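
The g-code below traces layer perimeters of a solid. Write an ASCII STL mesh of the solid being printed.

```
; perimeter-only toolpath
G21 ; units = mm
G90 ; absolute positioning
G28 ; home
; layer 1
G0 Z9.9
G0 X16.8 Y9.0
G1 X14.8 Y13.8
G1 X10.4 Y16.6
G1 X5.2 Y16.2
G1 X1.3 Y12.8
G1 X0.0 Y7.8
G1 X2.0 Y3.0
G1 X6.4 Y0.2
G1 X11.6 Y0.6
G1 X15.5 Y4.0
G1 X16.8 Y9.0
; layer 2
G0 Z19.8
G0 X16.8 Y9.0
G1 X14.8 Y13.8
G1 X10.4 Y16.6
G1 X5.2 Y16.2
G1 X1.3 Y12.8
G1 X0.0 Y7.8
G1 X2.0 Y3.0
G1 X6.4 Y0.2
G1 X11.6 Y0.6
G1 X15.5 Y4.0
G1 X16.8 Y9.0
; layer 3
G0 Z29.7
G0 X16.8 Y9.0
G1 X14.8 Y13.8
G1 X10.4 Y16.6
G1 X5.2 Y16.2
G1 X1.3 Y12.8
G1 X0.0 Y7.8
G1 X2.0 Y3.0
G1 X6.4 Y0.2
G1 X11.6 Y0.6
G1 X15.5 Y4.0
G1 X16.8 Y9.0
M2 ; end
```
solid part
  facet normal 0.0000 0.0000 -1.0000
    outer loop
      vertex 10.4 16.6 0.0
      vertex 14.8 13.8 0.0
      vertex 16.8 9.0 0.0
    endloop
  endfacet
  facet normal 0.0000 0.0000 -1.0000
    outer loop
      vertex 5.2 16.2 0.0
      vertex 10.4 16.6 0.0
      vertex 16.8 9.0 0.0
    endloop
  endfacet
  facet normal 0.0000 0.0000 -1.0000
    outer loop
      vertex 1.3 12.8 0.0
      vertex 5.2 16.2 0.0
      vertex 16.8 9.0 0.0
    endloop
  endfacet
  facet normal 0.0000 0.0000 -1.0000
    outer loop
      vertex 0.0 7.8 0.0
      vertex 1.3 12.8 0.0
      vertex 16.8 9.0 0.0
    endloop
  endfacet
  facet normal 0.0000 0.0000 -1.0000
    outer loop
      vertex 2.0 3.0 0.0
      vertex 0.0 7.8 0.0
      vertex 16.8 9.0 0.0
    endloop
  endfacet
  facet normal 0.0000 0.0000 -1.0000
    outer loop
      vertex 6.4 0.2 0.0
      vertex 2.0 3.0 0.0
      vertex 16.8 9.0 0.0
    endloop
  endfacet
  facet normal 0.0000 0.0000 -1.0000
    outer loop
      vertex 11.6 0.6 0.0
      vertex 6.4 0.2 0.0
      vertex 16.8 9.0 0.0
    endloop
  endfacet
  facet normal 0.0000 0.0000 -1.0000
    outer loop
      vertex 15.5 4.0 0.0
      vertex 11.6 0.6 0.0
      vertex 16.8 9.0 0.0
    endloop
  endfacet
  facet normal 0.0000 0.0000 1.0000
    outer loop
      vertex 16.8 9.0 29.7
      vertex 14.8 13.8 29.7
      vertex 10.4 16.6 29.7
    endloop
  endfacet
  facet normal 0.0000 0.0000 1.0000
    outer loop
      vertex 16.8 9.0 29.7
      vertex 10.4 16.6 29.7
      vertex 5.2 16.2 29.7
    endloop
  endfacet
  facet normal 0.0000 0.0000 1.0000
    outer loop
      vertex 16.8 9.0 29.7
      vertex 5.2 16.2 29.7
      vertex 1.3 12.8 29.7
    endloop
  endfacet
  facet normal 0.0000 0.0000 1.0000
    outer loop
      vertex 16.8 9.0 29.7
      vertex 1.3 12.8 29.7
      vertex 0.0 7.8 29.7
    endloop
  endfacet
  facet normal 0.0000 0.0000 1.0000
    outer loop
      vertex 16.8 9.0 29.7
      vertex 0.0 7.8 29.7
      vertex 2.0 3.0 29.7
    endloop
  endfacet
  facet normal 0.0000 0.0000 1.0000
    outer loop
      vertex 16.8 9.0 29.7
      vertex 2.0 3.0 29.7
      vertex 6.4 0.2 29.7
    endloop
  endfacet
  facet normal 0.0000 0.0000 1.0000
    outer loop
      vertex 16.8 9.0 29.7
      vertex 6.4 0.2 29.7
      vertex 11.6 0.6 29.7
    endloop
  endfacet
  facet normal 0.0000 0.0000 1.0000
    outer loop
      vertex 16.8 9.0 29.7
      vertex 11.6 0.6 29.7
      vertex 15.5 4.0 29.7
    endloop
  endfacet
  facet normal 0.9231 0.3846 0.0000
    outer loop
      vertex 16.8 9.0 0.0
      vertex 14.8 13.8 0.0
      vertex 14.8 13.8 29.7
    endloop
  endfacet
  facet normal 0.9231 0.3846 0.0000
    outer loop
      vertex 16.8 9.0 0.0
      vertex 14.8 13.8 29.7
      vertex 16.8 9.0 29.7
    endloop
  endfacet
  facet normal 0.5369 0.8437 0.0000
    outer loop
      vertex 14.8 13.8 0.0
      vertex 10.4 16.6 0.0
      vertex 10.4 16.6 29.7
    endloop
  endfacet
  facet normal 0.5369 0.8437 0.0000
    outer loop
      vertex 14.8 13.8 0.0
      vertex 10.4 16.6 29.7
      vertex 14.8 13.8 29.7
    endloop
  endfacet
  facet normal -0.0767 0.9971 0.0000
    outer loop
      vertex 10.4 16.6 0.0
      vertex 5.2 16.2 0.0
      vertex 5.2 16.2 29.7
    endloop
  endfacet
  facet normal -0.0767 0.9971 0.0000
    outer loop
      vertex 10.4 16.6 0.0
      vertex 5.2 16.2 29.7
      vertex 10.4 16.6 29.7
    endloop
  endfacet
  facet normal -0.6571 0.7538 0.0000
    outer loop
      vertex 5.2 16.2 0.0
      vertex 1.3 12.8 0.0
      vertex 1.3 12.8 29.7
    endloop
  endfacet
  facet normal -0.6571 0.7538 0.0000
    outer loop
      vertex 5.2 16.2 0.0
      vertex 1.3 12.8 29.7
      vertex 5.2 16.2 29.7
    endloop
  endfacet
  facet normal -0.9678 0.2516 0.0000
    outer loop
      vertex 1.3 12.8 0.0
      vertex 0.0 7.8 0.0
      vertex 0.0 7.8 29.7
    endloop
  endfacet
  facet normal -0.9678 0.2516 0.0000
    outer loop
      vertex 1.3 12.8 0.0
      vertex 0.0 7.8 29.7
      vertex 1.3 12.8 29.7
    endloop
  endfacet
  facet normal -0.9231 -0.3846 0.0000
    outer loop
      vertex 0.0 7.8 0.0
      vertex 2.0 3.0 0.0
      vertex 2.0 3.0 29.7
    endloop
  endfacet
  facet normal -0.9231 -0.3846 0.0000
    outer loop
      vertex 0.0 7.8 0.0
      vertex 2.0 3.0 29.7
      vertex 0.0 7.8 29.7
    endloop
  endfacet
  facet normal -0.5369 -0.8437 0.0000
    outer loop
      vertex 2.0 3.0 0.0
      vertex 6.4 0.2 0.0
      vertex 6.4 0.2 29.7
    endloop
  endfacet
  facet normal -0.5369 -0.8437 0.0000
    outer loop
      vertex 2.0 3.0 0.0
      vertex 6.4 0.2 29.7
      vertex 2.0 3.0 29.7
    endloop
  endfacet
  facet normal 0.0767 -0.9971 0.0000
    outer loop
      vertex 6.4 0.2 0.0
      vertex 11.6 0.6 0.0
      vertex 11.6 0.6 29.7
    endloop
  endfacet
  facet normal 0.0767 -0.9971 0.0000
    outer loop
      vertex 6.4 0.2 0.0
      vertex 11.6 0.6 29.7
      vertex 6.4 0.2 29.7
    endloop
  endfacet
  facet normal 0.6571 -0.7538 0.0000
    outer loop
      vertex 11.6 0.6 0.0
      vertex 15.5 4.0 0.0
      vertex 15.5 4.0 29.7
    endloop
  endfacet
  facet normal 0.6571 -0.7538 0.0000
    outer loop
      vertex 11.6 0.6 0.0
      vertex 15.5 4.0 29.7
      vertex 11.6 0.6 29.7
    endloop
  endfacet
  facet normal 0.9678 -0.2516 0.0000
    outer loop
      vertex 15.5 4.0 0.0
      vertex 16.8 9.0 0.0
      vertex 16.8 9.0 29.7
    endloop
  endfacet
  facet normal 0.9678 -0.2516 0.0000
    outer loop
      vertex 15.5 4.0 0.0
      vertex 16.8 9.0 29.7
      vertex 15.5 4.0 29.7
    endloop
  endfacet
endsolid part

The G0 Z moves step by Δz≈9.9 mm. Every layer's G1 loop is the same polygon, so the solid is a straight extrusion of it from z=0 to z≈29.7. Closing with flat bottom and top caps and triangulating gives 36 facets — a regular 10-sided prism (a cylinder approximated with 10 flat sides), circumscribed radius ≈ 8.4 mm, height ≈ 29.7 mm.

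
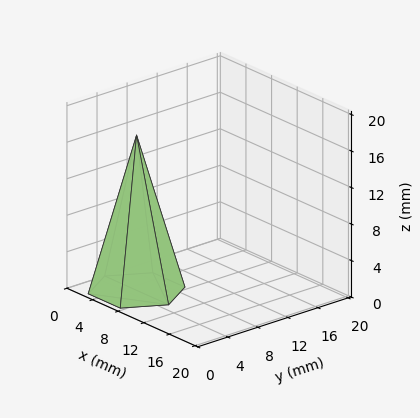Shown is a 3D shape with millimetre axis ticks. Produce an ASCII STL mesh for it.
Reading the render: the shape is a regular 6-sided pyramid, base circumscribed radius ≈ 5 mm, apex at z ≈ 17 mm (dimensions read to the nearest mm from the axis ticks). For the STL, each face is triangulated and given an outward normal.

solid part
  facet normal 0.0000 0.0000 -1.0000
    outer loop
      vertex 2.5 9.3 0.0
      vertex 7.5 9.3 0.0
      vertex 10.0 5.0 0.0
    endloop
  endfacet
  facet normal 0.0000 0.0000 -1.0000
    outer loop
      vertex 0.0 5.0 0.0
      vertex 2.5 9.3 0.0
      vertex 10.0 5.0 0.0
    endloop
  endfacet
  facet normal 0.0000 0.0000 -1.0000
    outer loop
      vertex 2.5 0.7 0.0
      vertex 0.0 5.0 0.0
      vertex 10.0 5.0 0.0
    endloop
  endfacet
  facet normal 0.0000 0.0000 -1.0000
    outer loop
      vertex 7.5 0.7 0.0
      vertex 2.5 0.7 0.0
      vertex 10.0 5.0 0.0
    endloop
  endfacet
  facet normal 0.8378 0.4871 0.2464
    outer loop
      vertex 10.0 5.0 0.0
      vertex 7.5 9.3 0.0
      vertex 5.0 5.0 17.0
    endloop
  endfacet
  facet normal 0.0000 0.9695 0.2452
    outer loop
      vertex 7.5 9.3 0.0
      vertex 2.5 9.3 0.0
      vertex 5.0 5.0 17.0
    endloop
  endfacet
  facet normal -0.8378 0.4871 0.2464
    outer loop
      vertex 2.5 9.3 0.0
      vertex 0.0 5.0 0.0
      vertex 5.0 5.0 17.0
    endloop
  endfacet
  facet normal -0.8378 -0.4871 0.2464
    outer loop
      vertex 0.0 5.0 0.0
      vertex 2.5 0.7 0.0
      vertex 5.0 5.0 17.0
    endloop
  endfacet
  facet normal 0.0000 -0.9695 0.2452
    outer loop
      vertex 2.5 0.7 0.0
      vertex 7.5 0.7 0.0
      vertex 5.0 5.0 17.0
    endloop
  endfacet
  facet normal 0.8378 -0.4871 0.2464
    outer loop
      vertex 7.5 0.7 0.0
      vertex 10.0 5.0 0.0
      vertex 5.0 5.0 17.0
    endloop
  endfacet
endsolid part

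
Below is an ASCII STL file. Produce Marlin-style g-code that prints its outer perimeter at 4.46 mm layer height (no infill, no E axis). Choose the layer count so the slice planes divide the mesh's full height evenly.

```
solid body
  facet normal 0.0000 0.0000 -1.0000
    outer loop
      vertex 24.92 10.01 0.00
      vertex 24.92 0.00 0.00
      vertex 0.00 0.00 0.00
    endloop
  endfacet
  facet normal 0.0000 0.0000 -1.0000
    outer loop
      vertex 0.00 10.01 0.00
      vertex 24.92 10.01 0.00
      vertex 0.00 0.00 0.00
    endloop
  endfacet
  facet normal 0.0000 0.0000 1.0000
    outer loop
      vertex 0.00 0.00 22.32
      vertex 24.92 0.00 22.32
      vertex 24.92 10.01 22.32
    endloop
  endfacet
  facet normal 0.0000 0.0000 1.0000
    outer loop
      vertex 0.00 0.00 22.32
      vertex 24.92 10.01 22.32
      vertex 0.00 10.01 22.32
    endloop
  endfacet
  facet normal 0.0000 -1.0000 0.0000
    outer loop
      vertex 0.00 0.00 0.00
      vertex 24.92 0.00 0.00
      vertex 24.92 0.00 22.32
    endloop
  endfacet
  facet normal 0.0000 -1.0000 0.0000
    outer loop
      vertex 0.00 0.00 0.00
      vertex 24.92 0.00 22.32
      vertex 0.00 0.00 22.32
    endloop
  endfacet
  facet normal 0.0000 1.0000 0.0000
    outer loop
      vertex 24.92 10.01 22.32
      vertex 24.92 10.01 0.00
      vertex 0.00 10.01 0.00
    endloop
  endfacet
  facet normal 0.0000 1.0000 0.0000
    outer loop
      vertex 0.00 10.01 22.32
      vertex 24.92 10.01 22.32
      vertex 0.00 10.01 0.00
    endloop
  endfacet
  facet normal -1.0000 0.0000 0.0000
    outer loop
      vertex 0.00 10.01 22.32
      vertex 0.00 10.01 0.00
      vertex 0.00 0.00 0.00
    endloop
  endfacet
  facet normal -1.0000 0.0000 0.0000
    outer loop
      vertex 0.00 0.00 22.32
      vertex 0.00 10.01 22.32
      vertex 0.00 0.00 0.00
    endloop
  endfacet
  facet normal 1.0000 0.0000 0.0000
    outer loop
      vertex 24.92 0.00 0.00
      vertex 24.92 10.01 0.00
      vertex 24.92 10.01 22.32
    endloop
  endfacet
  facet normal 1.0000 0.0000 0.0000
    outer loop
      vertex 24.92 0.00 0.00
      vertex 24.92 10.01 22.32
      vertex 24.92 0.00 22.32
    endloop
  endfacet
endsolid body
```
; perimeter-only toolpath
G21 ; units = mm
G90 ; absolute positioning
G28 ; home
; layer 1
G0 Z4.46
G0 X0.00 Y0.00
G1 X24.92 Y0.00
G1 X24.92 Y10.01
G1 X0.00 Y10.01
G1 X0.00 Y0.00
; layer 2
G0 Z8.93
G0 X0.00 Y0.00
G1 X24.92 Y0.00
G1 X24.92 Y10.01
G1 X0.00 Y10.01
G1 X0.00 Y0.00
; layer 3
G0 Z13.39
G0 X0.00 Y0.00
G1 X24.92 Y0.00
G1 X24.92 Y10.01
G1 X0.00 Y10.01
G1 X0.00 Y0.00
; layer 4
G0 Z17.86
G0 X0.00 Y0.00
G1 X24.92 Y0.00
G1 X24.92 Y10.01
G1 X0.00 Y10.01
G1 X0.00 Y0.00
; layer 5
G0 Z22.32
G0 X0.00 Y0.00
G1 X24.92 Y0.00
G1 X24.92 Y10.01
G1 X0.00 Y10.01
G1 X0.00 Y0.00
M2 ; end

The solid is a rectangular box, roughly 24.9 × 10 mm footprint and 22.3 mm tall. Slicing at Δz = 4.46 mm — 5 equal slices spanning the solid's height, so layer i sits at z = i·h/5 — gives 5 non-empty perimeters. Each is a 4-segment closed polygon; G0 lifts to the layer z and rapids to the start vertex, then G1 traces the edges.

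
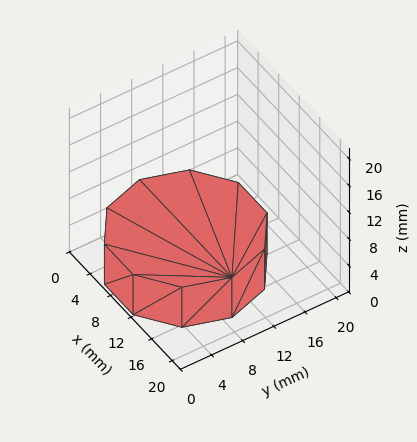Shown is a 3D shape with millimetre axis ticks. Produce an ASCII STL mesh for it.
Reading the render: the shape is a regular 10-sided prism (a cylinder approximated with 10 flat sides), circumscribed radius ≈ 9 mm, height ≈ 6 mm (dimensions read to the nearest mm from the axis ticks). For the STL, each face is triangulated and given an outward normal.

solid part
  facet normal 0.0000 0.0000 -1.0000
    outer loop
      vertex 11.8 17.6 0.0
      vertex 16.3 14.3 0.0
      vertex 18.0 9.0 0.0
    endloop
  endfacet
  facet normal 0.0000 0.0000 -1.0000
    outer loop
      vertex 6.2 17.6 0.0
      vertex 11.8 17.6 0.0
      vertex 18.0 9.0 0.0
    endloop
  endfacet
  facet normal 0.0000 0.0000 -1.0000
    outer loop
      vertex 1.7 14.3 0.0
      vertex 6.2 17.6 0.0
      vertex 18.0 9.0 0.0
    endloop
  endfacet
  facet normal 0.0000 0.0000 -1.0000
    outer loop
      vertex 0.0 9.0 0.0
      vertex 1.7 14.3 0.0
      vertex 18.0 9.0 0.0
    endloop
  endfacet
  facet normal 0.0000 0.0000 -1.0000
    outer loop
      vertex 1.7 3.7 0.0
      vertex 0.0 9.0 0.0
      vertex 18.0 9.0 0.0
    endloop
  endfacet
  facet normal 0.0000 0.0000 -1.0000
    outer loop
      vertex 6.2 0.4 0.0
      vertex 1.7 3.7 0.0
      vertex 18.0 9.0 0.0
    endloop
  endfacet
  facet normal 0.0000 0.0000 -1.0000
    outer loop
      vertex 11.8 0.4 0.0
      vertex 6.2 0.4 0.0
      vertex 18.0 9.0 0.0
    endloop
  endfacet
  facet normal 0.0000 0.0000 -1.0000
    outer loop
      vertex 16.3 3.7 0.0
      vertex 11.8 0.4 0.0
      vertex 18.0 9.0 0.0
    endloop
  endfacet
  facet normal 0.0000 0.0000 1.0000
    outer loop
      vertex 18.0 9.0 6.0
      vertex 16.3 14.3 6.0
      vertex 11.8 17.6 6.0
    endloop
  endfacet
  facet normal 0.0000 0.0000 1.0000
    outer loop
      vertex 18.0 9.0 6.0
      vertex 11.8 17.6 6.0
      vertex 6.2 17.6 6.0
    endloop
  endfacet
  facet normal 0.0000 0.0000 1.0000
    outer loop
      vertex 18.0 9.0 6.0
      vertex 6.2 17.6 6.0
      vertex 1.7 14.3 6.0
    endloop
  endfacet
  facet normal 0.0000 0.0000 1.0000
    outer loop
      vertex 18.0 9.0 6.0
      vertex 1.7 14.3 6.0
      vertex 0.0 9.0 6.0
    endloop
  endfacet
  facet normal 0.0000 0.0000 1.0000
    outer loop
      vertex 18.0 9.0 6.0
      vertex 0.0 9.0 6.0
      vertex 1.7 3.7 6.0
    endloop
  endfacet
  facet normal 0.0000 0.0000 1.0000
    outer loop
      vertex 18.0 9.0 6.0
      vertex 1.7 3.7 6.0
      vertex 6.2 0.4 6.0
    endloop
  endfacet
  facet normal 0.0000 0.0000 1.0000
    outer loop
      vertex 18.0 9.0 6.0
      vertex 6.2 0.4 6.0
      vertex 11.8 0.4 6.0
    endloop
  endfacet
  facet normal 0.0000 0.0000 1.0000
    outer loop
      vertex 18.0 9.0 6.0
      vertex 11.8 0.4 6.0
      vertex 16.3 3.7 6.0
    endloop
  endfacet
  facet normal 0.9522 0.3054 0.0000
    outer loop
      vertex 18.0 9.0 0.0
      vertex 16.3 14.3 0.0
      vertex 16.3 14.3 6.0
    endloop
  endfacet
  facet normal 0.9522 0.3054 0.0000
    outer loop
      vertex 18.0 9.0 0.0
      vertex 16.3 14.3 6.0
      vertex 18.0 9.0 6.0
    endloop
  endfacet
  facet normal 0.5914 0.8064 0.0000
    outer loop
      vertex 16.3 14.3 0.0
      vertex 11.8 17.6 0.0
      vertex 11.8 17.6 6.0
    endloop
  endfacet
  facet normal 0.5914 0.8064 0.0000
    outer loop
      vertex 16.3 14.3 0.0
      vertex 11.8 17.6 6.0
      vertex 16.3 14.3 6.0
    endloop
  endfacet
  facet normal 0.0000 1.0000 0.0000
    outer loop
      vertex 11.8 17.6 0.0
      vertex 6.2 17.6 0.0
      vertex 6.2 17.6 6.0
    endloop
  endfacet
  facet normal 0.0000 1.0000 0.0000
    outer loop
      vertex 11.8 17.6 0.0
      vertex 6.2 17.6 6.0
      vertex 11.8 17.6 6.0
    endloop
  endfacet
  facet normal -0.5914 0.8064 0.0000
    outer loop
      vertex 6.2 17.6 0.0
      vertex 1.7 14.3 0.0
      vertex 1.7 14.3 6.0
    endloop
  endfacet
  facet normal -0.5914 0.8064 0.0000
    outer loop
      vertex 6.2 17.6 0.0
      vertex 1.7 14.3 6.0
      vertex 6.2 17.6 6.0
    endloop
  endfacet
  facet normal -0.9522 0.3054 0.0000
    outer loop
      vertex 1.7 14.3 0.0
      vertex 0.0 9.0 0.0
      vertex 0.0 9.0 6.0
    endloop
  endfacet
  facet normal -0.9522 0.3054 0.0000
    outer loop
      vertex 1.7 14.3 0.0
      vertex 0.0 9.0 6.0
      vertex 1.7 14.3 6.0
    endloop
  endfacet
  facet normal -0.9522 -0.3054 0.0000
    outer loop
      vertex 0.0 9.0 0.0
      vertex 1.7 3.7 0.0
      vertex 1.7 3.7 6.0
    endloop
  endfacet
  facet normal -0.9522 -0.3054 0.0000
    outer loop
      vertex 0.0 9.0 0.0
      vertex 1.7 3.7 6.0
      vertex 0.0 9.0 6.0
    endloop
  endfacet
  facet normal -0.5914 -0.8064 0.0000
    outer loop
      vertex 1.7 3.7 0.0
      vertex 6.2 0.4 0.0
      vertex 6.2 0.4 6.0
    endloop
  endfacet
  facet normal -0.5914 -0.8064 0.0000
    outer loop
      vertex 1.7 3.7 0.0
      vertex 6.2 0.4 6.0
      vertex 1.7 3.7 6.0
    endloop
  endfacet
  facet normal 0.0000 -1.0000 0.0000
    outer loop
      vertex 6.2 0.4 0.0
      vertex 11.8 0.4 0.0
      vertex 11.8 0.4 6.0
    endloop
  endfacet
  facet normal 0.0000 -1.0000 0.0000
    outer loop
      vertex 6.2 0.4 0.0
      vertex 11.8 0.4 6.0
      vertex 6.2 0.4 6.0
    endloop
  endfacet
  facet normal 0.5914 -0.8064 0.0000
    outer loop
      vertex 11.8 0.4 0.0
      vertex 16.3 3.7 0.0
      vertex 16.3 3.7 6.0
    endloop
  endfacet
  facet normal 0.5914 -0.8064 0.0000
    outer loop
      vertex 11.8 0.4 0.0
      vertex 16.3 3.7 6.0
      vertex 11.8 0.4 6.0
    endloop
  endfacet
  facet normal 0.9522 -0.3054 0.0000
    outer loop
      vertex 16.3 3.7 0.0
      vertex 18.0 9.0 0.0
      vertex 18.0 9.0 6.0
    endloop
  endfacet
  facet normal 0.9522 -0.3054 0.0000
    outer loop
      vertex 16.3 3.7 0.0
      vertex 18.0 9.0 6.0
      vertex 16.3 3.7 6.0
    endloop
  endfacet
endsolid part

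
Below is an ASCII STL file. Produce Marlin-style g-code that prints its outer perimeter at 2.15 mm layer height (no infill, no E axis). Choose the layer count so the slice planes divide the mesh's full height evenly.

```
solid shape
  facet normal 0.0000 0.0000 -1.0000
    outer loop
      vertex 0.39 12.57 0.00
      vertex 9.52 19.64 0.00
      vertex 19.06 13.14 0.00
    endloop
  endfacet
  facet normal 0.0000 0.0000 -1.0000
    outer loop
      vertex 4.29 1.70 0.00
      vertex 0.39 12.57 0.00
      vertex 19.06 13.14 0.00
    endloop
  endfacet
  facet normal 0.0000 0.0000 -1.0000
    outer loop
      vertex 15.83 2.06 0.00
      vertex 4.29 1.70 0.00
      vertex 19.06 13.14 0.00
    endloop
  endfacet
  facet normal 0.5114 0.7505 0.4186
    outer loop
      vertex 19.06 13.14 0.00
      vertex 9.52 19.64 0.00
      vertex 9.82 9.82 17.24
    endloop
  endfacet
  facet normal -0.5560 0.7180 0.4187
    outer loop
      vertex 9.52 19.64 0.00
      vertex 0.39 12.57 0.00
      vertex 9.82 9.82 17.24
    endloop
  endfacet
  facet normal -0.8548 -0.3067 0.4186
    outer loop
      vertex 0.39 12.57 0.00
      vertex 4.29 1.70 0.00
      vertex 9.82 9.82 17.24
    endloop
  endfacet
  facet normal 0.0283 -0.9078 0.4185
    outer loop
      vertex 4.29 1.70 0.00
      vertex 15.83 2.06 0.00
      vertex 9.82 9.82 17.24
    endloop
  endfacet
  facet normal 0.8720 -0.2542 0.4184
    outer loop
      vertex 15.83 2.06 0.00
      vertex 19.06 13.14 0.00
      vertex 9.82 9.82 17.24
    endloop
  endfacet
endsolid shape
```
; perimeter-only toolpath
G21 ; units = mm
G90 ; absolute positioning
G28 ; home
; layer 1
G0 Z2.15
G0 X17.90 Y12.73
G1 X9.56 Y18.41
G1 X1.57 Y12.23
G1 X4.98 Y2.71
G1 X15.08 Y3.03
G1 X17.90 Y12.73
; layer 2
G0 Z4.31
G0 X16.75 Y12.31
G1 X9.59 Y17.19
G1 X2.75 Y11.88
G1 X5.67 Y3.73
G1 X14.33 Y4.00
G1 X16.75 Y12.31
; layer 3
G0 Z6.46
G0 X15.59 Y11.89
G1 X9.63 Y15.96
G1 X3.93 Y11.54
G1 X6.36 Y4.75
G1 X13.58 Y4.97
G1 X15.59 Y11.89
; layer 4
G0 Z8.62
G0 X14.44 Y11.48
G1 X9.67 Y14.73
G1 X5.11 Y11.20
G1 X7.05 Y5.76
G1 X12.82 Y5.94
G1 X14.44 Y11.48
; layer 5
G0 Z10.77
G0 X13.29 Y11.07
G1 X9.71 Y13.50
G1 X6.28 Y10.85
G1 X7.75 Y6.78
G1 X12.07 Y6.91
G1 X13.29 Y11.07
; layer 6
G0 Z12.93
G0 X12.13 Y10.65
G1 X9.75 Y12.28
G1 X7.46 Y10.51
G1 X8.44 Y7.79
G1 X11.32 Y7.88
G1 X12.13 Y10.65
; layer 7
G0 Z15.08
G0 X10.98 Y10.24
G1 X9.78 Y11.05
G1 X8.64 Y10.16
G1 X9.13 Y8.81
G1 X10.57 Y8.85
G1 X10.98 Y10.24
M2 ; end

The solid is a regular 5-sided pyramid, base circumscribed radius ≈ 9.82 mm, apex at z ≈ 17.2 mm. Slicing at Δz = 2.15 mm — 8 equal slices spanning the solid's height, so layer i sits at z = i·h/8 — gives 7 non-empty perimeters. Each is a 5-segment closed polygon; G0 lifts to the layer z and rapids to the start vertex, then G1 traces the edges. The cross-section shrinks linearly with z (the slice at the apex is degenerate and omitted).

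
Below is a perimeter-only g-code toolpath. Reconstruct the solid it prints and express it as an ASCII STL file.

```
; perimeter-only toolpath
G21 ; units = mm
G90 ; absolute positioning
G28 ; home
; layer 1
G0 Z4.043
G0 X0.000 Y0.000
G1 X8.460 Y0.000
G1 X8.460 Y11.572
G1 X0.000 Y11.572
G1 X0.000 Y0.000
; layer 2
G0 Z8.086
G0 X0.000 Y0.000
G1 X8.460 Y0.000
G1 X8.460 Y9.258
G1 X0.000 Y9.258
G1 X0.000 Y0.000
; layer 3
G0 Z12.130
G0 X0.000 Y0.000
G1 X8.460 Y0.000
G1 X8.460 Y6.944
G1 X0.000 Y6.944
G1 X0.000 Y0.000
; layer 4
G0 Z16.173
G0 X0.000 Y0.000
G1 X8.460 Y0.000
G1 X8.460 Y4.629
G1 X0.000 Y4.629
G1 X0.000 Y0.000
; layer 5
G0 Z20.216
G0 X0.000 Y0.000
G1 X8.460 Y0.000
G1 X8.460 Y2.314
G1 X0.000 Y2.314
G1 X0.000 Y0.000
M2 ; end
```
solid part
  facet normal 0.0000 0.0000 -1.0000
    outer loop
      vertex 8.460 13.887 0.000
      vertex 8.460 0.000 0.000
      vertex 0.000 0.000 0.000
    endloop
  endfacet
  facet normal 0.0000 0.0000 -1.0000
    outer loop
      vertex 0.000 13.887 0.000
      vertex 8.460 13.887 0.000
      vertex 0.000 0.000 0.000
    endloop
  endfacet
  facet normal 0.0000 -1.0000 0.0000
    outer loop
      vertex 0.000 0.000 0.000
      vertex 8.460 0.000 0.000
      vertex 8.460 0.000 24.259
    endloop
  endfacet
  facet normal 0.0000 -1.0000 0.0000
    outer loop
      vertex 0.000 0.000 0.000
      vertex 8.460 0.000 24.259
      vertex 0.000 0.000 24.259
    endloop
  endfacet
  facet normal 0.0000 0.8679 0.4968
    outer loop
      vertex 0.000 0.000 24.259
      vertex 8.460 0.000 24.259
      vertex 8.460 13.887 0.000
    endloop
  endfacet
  facet normal 0.0000 0.8679 0.4968
    outer loop
      vertex 0.000 0.000 24.259
      vertex 8.460 13.887 0.000
      vertex 0.000 13.887 0.000
    endloop
  endfacet
  facet normal -1.0000 0.0000 0.0000
    outer loop
      vertex 0.000 0.000 24.259
      vertex 0.000 13.887 0.000
      vertex 0.000 0.000 0.000
    endloop
  endfacet
  facet normal 1.0000 0.0000 0.0000
    outer loop
      vertex 8.460 0.000 0.000
      vertex 8.460 13.887 0.000
      vertex 8.460 0.000 24.259
    endloop
  endfacet
endsolid part

The G0 Z moves step by Δz≈4.043 mm. The G1 loops shrink linearly with z, so the solid tapers from its base footprint up to z≈24.3. Closing with a flat bottom cap and the tapered top and triangulating gives 8 facets — a wedge (ramp): 8.46 × 13.9 mm base, rising to 24.3 mm along the y=0 edge and sloping linearly to z=0 at y=13.9.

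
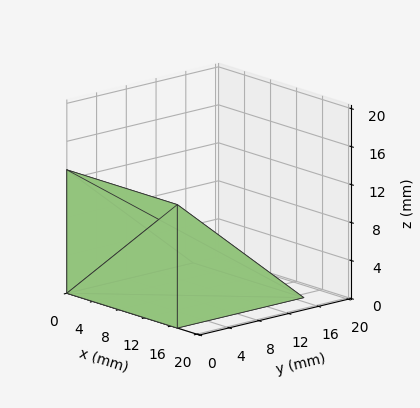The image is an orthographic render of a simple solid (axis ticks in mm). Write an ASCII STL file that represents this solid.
Reading the render: the shape is a wedge (ramp): 17 × 17 mm base, rising to 13 mm along the y=0 edge and sloping linearly to z=0 at y=17 (dimensions read to the nearest mm from the axis ticks). For the STL, each face is triangulated and given an outward normal.

solid part
  facet normal 0.0000 0.0000 -1.0000
    outer loop
      vertex 17.000 17.000 0.000
      vertex 17.000 0.000 0.000
      vertex 0.000 0.000 0.000
    endloop
  endfacet
  facet normal 0.0000 0.0000 -1.0000
    outer loop
      vertex 0.000 17.000 0.000
      vertex 17.000 17.000 0.000
      vertex 0.000 0.000 0.000
    endloop
  endfacet
  facet normal 0.0000 -1.0000 0.0000
    outer loop
      vertex 0.000 0.000 0.000
      vertex 17.000 0.000 0.000
      vertex 17.000 0.000 13.000
    endloop
  endfacet
  facet normal 0.0000 -1.0000 0.0000
    outer loop
      vertex 0.000 0.000 0.000
      vertex 17.000 0.000 13.000
      vertex 0.000 0.000 13.000
    endloop
  endfacet
  facet normal 0.0000 0.6075 0.7944
    outer loop
      vertex 0.000 0.000 13.000
      vertex 17.000 0.000 13.000
      vertex 17.000 17.000 0.000
    endloop
  endfacet
  facet normal 0.0000 0.6075 0.7944
    outer loop
      vertex 0.000 0.000 13.000
      vertex 17.000 17.000 0.000
      vertex 0.000 17.000 0.000
    endloop
  endfacet
  facet normal -1.0000 0.0000 0.0000
    outer loop
      vertex 0.000 0.000 13.000
      vertex 0.000 17.000 0.000
      vertex 0.000 0.000 0.000
    endloop
  endfacet
  facet normal 1.0000 0.0000 0.0000
    outer loop
      vertex 17.000 0.000 0.000
      vertex 17.000 17.000 0.000
      vertex 17.000 0.000 13.000
    endloop
  endfacet
endsolid part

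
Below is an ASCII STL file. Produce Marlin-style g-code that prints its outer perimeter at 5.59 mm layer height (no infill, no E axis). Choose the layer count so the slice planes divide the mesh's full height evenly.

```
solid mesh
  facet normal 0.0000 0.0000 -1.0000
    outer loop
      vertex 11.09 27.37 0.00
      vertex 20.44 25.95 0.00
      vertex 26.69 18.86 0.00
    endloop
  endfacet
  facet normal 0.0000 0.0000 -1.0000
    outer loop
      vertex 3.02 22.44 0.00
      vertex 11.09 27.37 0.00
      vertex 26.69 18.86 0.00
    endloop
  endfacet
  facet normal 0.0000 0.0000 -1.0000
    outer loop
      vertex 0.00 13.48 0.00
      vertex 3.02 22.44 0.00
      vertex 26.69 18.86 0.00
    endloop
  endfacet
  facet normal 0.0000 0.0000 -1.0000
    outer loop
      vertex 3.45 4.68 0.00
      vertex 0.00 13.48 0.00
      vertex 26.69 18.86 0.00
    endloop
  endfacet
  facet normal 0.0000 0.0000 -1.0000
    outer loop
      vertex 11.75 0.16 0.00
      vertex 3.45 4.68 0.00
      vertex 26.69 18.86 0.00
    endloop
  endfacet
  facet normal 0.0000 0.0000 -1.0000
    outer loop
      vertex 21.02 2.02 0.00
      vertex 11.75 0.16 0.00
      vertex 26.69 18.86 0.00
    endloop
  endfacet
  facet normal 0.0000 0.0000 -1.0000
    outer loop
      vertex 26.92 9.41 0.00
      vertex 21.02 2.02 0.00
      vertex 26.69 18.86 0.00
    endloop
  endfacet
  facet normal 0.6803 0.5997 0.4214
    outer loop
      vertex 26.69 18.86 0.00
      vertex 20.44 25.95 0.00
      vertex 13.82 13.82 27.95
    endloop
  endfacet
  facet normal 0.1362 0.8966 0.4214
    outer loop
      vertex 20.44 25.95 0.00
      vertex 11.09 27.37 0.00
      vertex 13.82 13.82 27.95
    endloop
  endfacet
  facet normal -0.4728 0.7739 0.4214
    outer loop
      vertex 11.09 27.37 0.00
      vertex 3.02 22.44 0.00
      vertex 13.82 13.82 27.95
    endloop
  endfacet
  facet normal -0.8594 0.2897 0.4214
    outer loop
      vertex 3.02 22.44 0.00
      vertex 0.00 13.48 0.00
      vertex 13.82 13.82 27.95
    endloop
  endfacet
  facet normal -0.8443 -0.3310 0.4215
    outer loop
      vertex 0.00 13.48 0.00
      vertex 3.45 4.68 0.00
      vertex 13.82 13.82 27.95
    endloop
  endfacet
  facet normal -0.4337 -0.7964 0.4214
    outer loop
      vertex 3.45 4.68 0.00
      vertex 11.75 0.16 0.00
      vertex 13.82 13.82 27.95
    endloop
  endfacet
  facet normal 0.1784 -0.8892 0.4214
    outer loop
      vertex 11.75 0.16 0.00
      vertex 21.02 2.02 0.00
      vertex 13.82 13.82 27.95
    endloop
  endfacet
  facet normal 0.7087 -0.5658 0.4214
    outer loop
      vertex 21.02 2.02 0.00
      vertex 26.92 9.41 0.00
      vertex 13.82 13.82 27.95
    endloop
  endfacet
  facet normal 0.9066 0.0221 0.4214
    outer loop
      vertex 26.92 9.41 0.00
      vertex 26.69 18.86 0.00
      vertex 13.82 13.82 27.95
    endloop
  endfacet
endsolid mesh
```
; perimeter-only toolpath
G21 ; units = mm
G90 ; absolute positioning
G28 ; home
; layer 1
G0 Z5.59
G0 X24.12 Y17.85
G1 X19.12 Y23.52
G1 X11.64 Y24.66
G1 X5.18 Y20.72
G1 X2.76 Y13.55
G1 X5.52 Y6.51
G1 X12.16 Y2.89
G1 X19.58 Y4.38
G1 X24.30 Y10.29
G1 X24.12 Y17.85
; layer 2
G0 Z11.18
G0 X21.54 Y16.84
G1 X17.79 Y21.10
G1 X12.18 Y21.95
G1 X7.34 Y18.99
G1 X5.53 Y13.62
G1 X7.60 Y8.34
G1 X12.58 Y5.62
G1 X18.14 Y6.74
G1 X21.68 Y11.17
G1 X21.54 Y16.84
; layer 3
G0 Z16.77
G0 X18.97 Y15.84
G1 X16.47 Y18.67
G1 X12.73 Y19.24
G1 X9.50 Y17.27
G1 X8.29 Y13.68
G1 X9.67 Y10.16
G1 X12.99 Y8.36
G1 X16.70 Y9.10
G1 X19.06 Y12.06
G1 X18.97 Y15.84
; layer 4
G0 Z22.36
G0 X16.39 Y14.83
G1 X15.14 Y16.25
G1 X13.27 Y16.53
G1 X11.66 Y15.54
G1 X11.06 Y13.75
G1 X11.75 Y11.99
G1 X13.41 Y11.09
G1 X15.26 Y11.46
G1 X16.44 Y12.94
G1 X16.39 Y14.83
M2 ; end

The solid is a regular 9-sided pyramid, base circumscribed radius ≈ 13.8 mm, apex at z ≈ 27.9 mm. Slicing at Δz = 5.59 mm — 5 equal slices spanning the solid's height, so layer i sits at z = i·h/5 — gives 4 non-empty perimeters. Each is a 9-segment closed polygon; G0 lifts to the layer z and rapids to the start vertex, then G1 traces the edges. The cross-section shrinks linearly with z (the slice at the apex is degenerate and omitted).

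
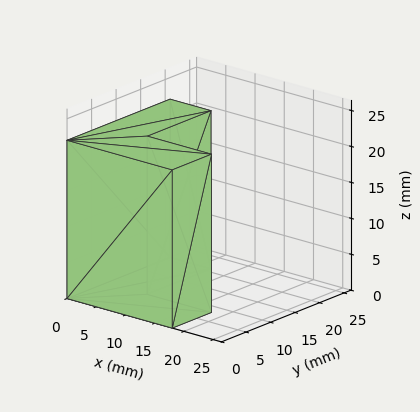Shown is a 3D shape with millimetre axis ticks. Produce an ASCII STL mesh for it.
Reading the render: the shape is an L-shaped prism: outer 18 × 21 mm, arm thicknesses ≈ 8 mm (horizontal) and 7 mm (vertical), extruded 22 mm in z (dimensions read to the nearest mm from the axis ticks). For the STL, each face is triangulated and given an outward normal.

solid part
  facet normal 0.0000 0.0000 -1.0000
    outer loop
      vertex 18.000 8.000 0.000
      vertex 18.000 0.000 0.000
      vertex 0.000 0.000 0.000
    endloop
  endfacet
  facet normal 0.0000 0.0000 -1.0000
    outer loop
      vertex 7.000 8.000 0.000
      vertex 18.000 8.000 0.000
      vertex 0.000 0.000 0.000
    endloop
  endfacet
  facet normal 0.0000 0.0000 -1.0000
    outer loop
      vertex 7.000 21.000 0.000
      vertex 7.000 8.000 0.000
      vertex 0.000 0.000 0.000
    endloop
  endfacet
  facet normal 0.0000 0.0000 -1.0000
    outer loop
      vertex 0.000 21.000 0.000
      vertex 7.000 21.000 0.000
      vertex 0.000 0.000 0.000
    endloop
  endfacet
  facet normal 0.0000 0.0000 1.0000
    outer loop
      vertex 0.000 0.000 22.000
      vertex 18.000 0.000 22.000
      vertex 18.000 8.000 22.000
    endloop
  endfacet
  facet normal 0.0000 0.0000 1.0000
    outer loop
      vertex 0.000 0.000 22.000
      vertex 18.000 8.000 22.000
      vertex 7.000 8.000 22.000
    endloop
  endfacet
  facet normal 0.0000 0.0000 1.0000
    outer loop
      vertex 0.000 0.000 22.000
      vertex 7.000 8.000 22.000
      vertex 7.000 21.000 22.000
    endloop
  endfacet
  facet normal 0.0000 0.0000 1.0000
    outer loop
      vertex 0.000 0.000 22.000
      vertex 7.000 21.000 22.000
      vertex 0.000 21.000 22.000
    endloop
  endfacet
  facet normal 0.0000 -1.0000 0.0000
    outer loop
      vertex 0.000 0.000 0.000
      vertex 18.000 0.000 0.000
      vertex 18.000 0.000 22.000
    endloop
  endfacet
  facet normal 0.0000 -1.0000 0.0000
    outer loop
      vertex 0.000 0.000 0.000
      vertex 18.000 0.000 22.000
      vertex 0.000 0.000 22.000
    endloop
  endfacet
  facet normal 1.0000 0.0000 0.0000
    outer loop
      vertex 18.000 0.000 0.000
      vertex 18.000 8.000 0.000
      vertex 18.000 8.000 22.000
    endloop
  endfacet
  facet normal 1.0000 0.0000 0.0000
    outer loop
      vertex 18.000 0.000 0.000
      vertex 18.000 8.000 22.000
      vertex 18.000 0.000 22.000
    endloop
  endfacet
  facet normal 0.0000 1.0000 0.0000
    outer loop
      vertex 18.000 8.000 0.000
      vertex 7.000 8.000 0.000
      vertex 7.000 8.000 22.000
    endloop
  endfacet
  facet normal 0.0000 1.0000 0.0000
    outer loop
      vertex 18.000 8.000 0.000
      vertex 7.000 8.000 22.000
      vertex 18.000 8.000 22.000
    endloop
  endfacet
  facet normal 1.0000 0.0000 0.0000
    outer loop
      vertex 7.000 8.000 0.000
      vertex 7.000 21.000 0.000
      vertex 7.000 21.000 22.000
    endloop
  endfacet
  facet normal 1.0000 0.0000 0.0000
    outer loop
      vertex 7.000 8.000 0.000
      vertex 7.000 21.000 22.000
      vertex 7.000 8.000 22.000
    endloop
  endfacet
  facet normal 0.0000 1.0000 0.0000
    outer loop
      vertex 7.000 21.000 0.000
      vertex 0.000 21.000 0.000
      vertex 0.000 21.000 22.000
    endloop
  endfacet
  facet normal 0.0000 1.0000 0.0000
    outer loop
      vertex 7.000 21.000 0.000
      vertex 0.000 21.000 22.000
      vertex 7.000 21.000 22.000
    endloop
  endfacet
  facet normal -1.0000 0.0000 0.0000
    outer loop
      vertex 0.000 21.000 0.000
      vertex 0.000 0.000 0.000
      vertex 0.000 0.000 22.000
    endloop
  endfacet
  facet normal -1.0000 0.0000 0.0000
    outer loop
      vertex 0.000 21.000 0.000
      vertex 0.000 0.000 22.000
      vertex 0.000 21.000 22.000
    endloop
  endfacet
endsolid part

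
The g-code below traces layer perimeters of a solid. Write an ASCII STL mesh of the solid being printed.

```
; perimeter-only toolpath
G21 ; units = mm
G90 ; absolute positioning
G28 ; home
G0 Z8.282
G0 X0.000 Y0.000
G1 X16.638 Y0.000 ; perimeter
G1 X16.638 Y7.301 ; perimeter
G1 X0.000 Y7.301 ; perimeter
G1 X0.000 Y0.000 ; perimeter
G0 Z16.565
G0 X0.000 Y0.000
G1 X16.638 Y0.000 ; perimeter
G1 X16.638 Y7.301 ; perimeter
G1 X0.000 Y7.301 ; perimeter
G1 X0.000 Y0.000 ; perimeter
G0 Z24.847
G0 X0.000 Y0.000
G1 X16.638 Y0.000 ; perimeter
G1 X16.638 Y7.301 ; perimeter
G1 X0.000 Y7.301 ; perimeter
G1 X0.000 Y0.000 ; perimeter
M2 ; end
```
solid part
  facet normal 0.0000 0.0000 -1.0000
    outer loop
      vertex 16.638 7.301 0.000
      vertex 16.638 0.000 0.000
      vertex 0.000 0.000 0.000
    endloop
  endfacet
  facet normal 0.0000 0.0000 -1.0000
    outer loop
      vertex 0.000 7.301 0.000
      vertex 16.638 7.301 0.000
      vertex 0.000 0.000 0.000
    endloop
  endfacet
  facet normal 0.0000 0.0000 1.0000
    outer loop
      vertex 0.000 0.000 24.847
      vertex 16.638 0.000 24.847
      vertex 16.638 7.301 24.847
    endloop
  endfacet
  facet normal 0.0000 0.0000 1.0000
    outer loop
      vertex 0.000 0.000 24.847
      vertex 16.638 7.301 24.847
      vertex 0.000 7.301 24.847
    endloop
  endfacet
  facet normal 0.0000 -1.0000 0.0000
    outer loop
      vertex 0.000 0.000 0.000
      vertex 16.638 0.000 0.000
      vertex 16.638 0.000 24.847
    endloop
  endfacet
  facet normal 0.0000 -1.0000 0.0000
    outer loop
      vertex 0.000 0.000 0.000
      vertex 16.638 0.000 24.847
      vertex 0.000 0.000 24.847
    endloop
  endfacet
  facet normal 0.0000 1.0000 0.0000
    outer loop
      vertex 16.638 7.301 24.847
      vertex 16.638 7.301 0.000
      vertex 0.000 7.301 0.000
    endloop
  endfacet
  facet normal 0.0000 1.0000 0.0000
    outer loop
      vertex 0.000 7.301 24.847
      vertex 16.638 7.301 24.847
      vertex 0.000 7.301 0.000
    endloop
  endfacet
  facet normal -1.0000 0.0000 0.0000
    outer loop
      vertex 0.000 7.301 24.847
      vertex 0.000 7.301 0.000
      vertex 0.000 0.000 0.000
    endloop
  endfacet
  facet normal -1.0000 0.0000 0.0000
    outer loop
      vertex 0.000 0.000 24.847
      vertex 0.000 7.301 24.847
      vertex 0.000 0.000 0.000
    endloop
  endfacet
  facet normal 1.0000 0.0000 0.0000
    outer loop
      vertex 16.638 0.000 0.000
      vertex 16.638 7.301 0.000
      vertex 16.638 7.301 24.847
    endloop
  endfacet
  facet normal 1.0000 0.0000 0.0000
    outer loop
      vertex 16.638 0.000 0.000
      vertex 16.638 7.301 24.847
      vertex 16.638 0.000 24.847
    endloop
  endfacet
endsolid part

The G0 Z moves step by Δz≈8.282 mm. Every layer's G1 loop is the same polygon, so the solid is a straight extrusion of it from z=0 to z≈24.8. Closing with flat bottom and top caps and triangulating gives 12 facets — a rectangular box, roughly 16.6 × 7.3 mm footprint and 24.8 mm tall.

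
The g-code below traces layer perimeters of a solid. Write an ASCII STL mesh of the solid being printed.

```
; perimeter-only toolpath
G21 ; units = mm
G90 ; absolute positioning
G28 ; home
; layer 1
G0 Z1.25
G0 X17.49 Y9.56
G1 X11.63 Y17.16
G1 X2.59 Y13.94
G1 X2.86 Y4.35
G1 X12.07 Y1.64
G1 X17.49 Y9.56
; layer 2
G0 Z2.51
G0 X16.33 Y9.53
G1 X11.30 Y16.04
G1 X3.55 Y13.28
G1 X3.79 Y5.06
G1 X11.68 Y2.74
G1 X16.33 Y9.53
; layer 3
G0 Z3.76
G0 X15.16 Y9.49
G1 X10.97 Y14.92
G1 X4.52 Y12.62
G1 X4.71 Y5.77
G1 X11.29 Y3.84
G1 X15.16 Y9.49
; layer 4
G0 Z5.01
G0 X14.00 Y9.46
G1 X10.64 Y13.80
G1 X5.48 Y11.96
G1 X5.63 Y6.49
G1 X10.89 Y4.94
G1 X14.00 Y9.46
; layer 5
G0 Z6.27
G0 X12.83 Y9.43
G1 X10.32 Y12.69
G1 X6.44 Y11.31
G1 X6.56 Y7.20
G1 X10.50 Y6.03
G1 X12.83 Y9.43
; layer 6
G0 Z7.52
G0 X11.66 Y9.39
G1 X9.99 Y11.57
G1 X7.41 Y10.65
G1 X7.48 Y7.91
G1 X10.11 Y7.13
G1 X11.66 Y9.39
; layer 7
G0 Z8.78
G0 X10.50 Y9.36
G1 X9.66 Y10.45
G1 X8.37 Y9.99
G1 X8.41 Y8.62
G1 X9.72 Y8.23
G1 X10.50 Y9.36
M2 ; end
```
solid part
  facet normal 0.0000 0.0000 -1.0000
    outer loop
      vertex 1.63 14.60 0.00
      vertex 11.96 18.28 0.00
      vertex 18.66 9.59 0.00
    endloop
  endfacet
  facet normal 0.0000 0.0000 -1.0000
    outer loop
      vertex 1.94 3.64 0.00
      vertex 1.63 14.60 0.00
      vertex 18.66 9.59 0.00
    endloop
  endfacet
  facet normal 0.0000 0.0000 -1.0000
    outer loop
      vertex 12.46 0.54 0.00
      vertex 1.94 3.64 0.00
      vertex 18.66 9.59 0.00
    endloop
  endfacet
  facet normal 0.6328 0.4879 0.6013
    outer loop
      vertex 18.66 9.59 0.00
      vertex 11.96 18.28 0.00
      vertex 9.33 9.33 10.03
    endloop
  endfacet
  facet normal -0.2681 0.7527 0.6013
    outer loop
      vertex 11.96 18.28 0.00
      vertex 1.63 14.60 0.00
      vertex 9.33 9.33 10.03
    endloop
  endfacet
  facet normal -0.7987 -0.0226 0.6013
    outer loop
      vertex 1.63 14.60 0.00
      vertex 1.94 3.64 0.00
      vertex 9.33 9.33 10.03
    endloop
  endfacet
  facet normal -0.2259 -0.7665 0.6012
    outer loop
      vertex 1.94 3.64 0.00
      vertex 12.46 0.54 0.00
      vertex 9.33 9.33 10.03
    endloop
  endfacet
  facet normal 0.6591 -0.4515 0.6014
    outer loop
      vertex 12.46 0.54 0.00
      vertex 18.66 9.59 0.00
      vertex 9.33 9.33 10.03
    endloop
  endfacet
endsolid part

The G0 Z moves step by Δz≈1.25 mm. The G1 loops shrink linearly with z, so the solid tapers from its base footprint up to z≈10. Closing with a flat bottom cap and the tapered top and triangulating gives 8 facets — a regular 5-sided pyramid, base circumscribed radius ≈ 9.33 mm, apex at z ≈ 10 mm.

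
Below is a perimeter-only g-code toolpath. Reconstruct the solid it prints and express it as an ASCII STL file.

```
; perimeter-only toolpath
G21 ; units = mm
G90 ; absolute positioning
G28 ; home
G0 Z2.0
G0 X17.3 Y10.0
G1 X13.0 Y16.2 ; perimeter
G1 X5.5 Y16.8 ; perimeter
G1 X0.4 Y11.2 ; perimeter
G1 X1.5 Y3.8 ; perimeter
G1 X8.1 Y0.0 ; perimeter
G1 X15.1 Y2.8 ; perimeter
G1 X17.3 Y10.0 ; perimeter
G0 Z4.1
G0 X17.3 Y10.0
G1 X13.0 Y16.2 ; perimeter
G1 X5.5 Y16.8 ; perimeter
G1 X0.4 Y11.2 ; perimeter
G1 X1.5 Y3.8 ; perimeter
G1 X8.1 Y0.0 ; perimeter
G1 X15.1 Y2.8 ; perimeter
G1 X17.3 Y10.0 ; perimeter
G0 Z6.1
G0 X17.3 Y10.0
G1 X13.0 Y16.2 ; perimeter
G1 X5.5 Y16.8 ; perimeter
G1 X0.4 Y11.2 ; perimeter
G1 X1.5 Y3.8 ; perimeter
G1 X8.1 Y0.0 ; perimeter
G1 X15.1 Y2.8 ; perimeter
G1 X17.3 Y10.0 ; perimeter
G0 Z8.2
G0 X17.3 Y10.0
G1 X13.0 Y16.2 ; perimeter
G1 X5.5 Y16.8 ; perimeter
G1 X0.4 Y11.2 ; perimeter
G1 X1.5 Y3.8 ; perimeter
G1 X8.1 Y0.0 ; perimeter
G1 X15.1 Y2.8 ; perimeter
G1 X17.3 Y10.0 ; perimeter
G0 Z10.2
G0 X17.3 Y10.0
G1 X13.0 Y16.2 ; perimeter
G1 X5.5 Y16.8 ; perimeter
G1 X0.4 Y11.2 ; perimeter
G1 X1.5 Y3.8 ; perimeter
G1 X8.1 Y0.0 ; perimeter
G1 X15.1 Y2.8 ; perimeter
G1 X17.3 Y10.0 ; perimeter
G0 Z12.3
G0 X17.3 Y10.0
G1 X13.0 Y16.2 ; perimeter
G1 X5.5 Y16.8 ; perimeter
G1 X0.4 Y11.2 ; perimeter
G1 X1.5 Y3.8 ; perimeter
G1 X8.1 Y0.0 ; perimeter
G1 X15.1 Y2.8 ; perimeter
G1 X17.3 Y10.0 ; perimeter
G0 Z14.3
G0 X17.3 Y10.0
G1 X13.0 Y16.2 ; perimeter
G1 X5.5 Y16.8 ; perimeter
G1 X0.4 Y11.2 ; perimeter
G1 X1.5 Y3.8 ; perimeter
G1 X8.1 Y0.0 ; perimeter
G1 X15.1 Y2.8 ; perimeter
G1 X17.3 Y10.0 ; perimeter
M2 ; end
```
solid part
  facet normal 0.0000 0.0000 -1.0000
    outer loop
      vertex 5.5 16.8 0.0
      vertex 13.0 16.2 0.0
      vertex 17.3 10.0 0.0
    endloop
  endfacet
  facet normal 0.0000 0.0000 -1.0000
    outer loop
      vertex 0.4 11.2 0.0
      vertex 5.5 16.8 0.0
      vertex 17.3 10.0 0.0
    endloop
  endfacet
  facet normal 0.0000 0.0000 -1.0000
    outer loop
      vertex 1.5 3.8 0.0
      vertex 0.4 11.2 0.0
      vertex 17.3 10.0 0.0
    endloop
  endfacet
  facet normal 0.0000 0.0000 -1.0000
    outer loop
      vertex 8.1 0.0 0.0
      vertex 1.5 3.8 0.0
      vertex 17.3 10.0 0.0
    endloop
  endfacet
  facet normal 0.0000 0.0000 -1.0000
    outer loop
      vertex 15.1 2.8 0.0
      vertex 8.1 0.0 0.0
      vertex 17.3 10.0 0.0
    endloop
  endfacet
  facet normal 0.0000 0.0000 1.0000
    outer loop
      vertex 17.3 10.0 14.3
      vertex 13.0 16.2 14.3
      vertex 5.5 16.8 14.3
    endloop
  endfacet
  facet normal 0.0000 0.0000 1.0000
    outer loop
      vertex 17.3 10.0 14.3
      vertex 5.5 16.8 14.3
      vertex 0.4 11.2 14.3
    endloop
  endfacet
  facet normal 0.0000 0.0000 1.0000
    outer loop
      vertex 17.3 10.0 14.3
      vertex 0.4 11.2 14.3
      vertex 1.5 3.8 14.3
    endloop
  endfacet
  facet normal 0.0000 0.0000 1.0000
    outer loop
      vertex 17.3 10.0 14.3
      vertex 1.5 3.8 14.3
      vertex 8.1 0.0 14.3
    endloop
  endfacet
  facet normal 0.0000 0.0000 1.0000
    outer loop
      vertex 17.3 10.0 14.3
      vertex 8.1 0.0 14.3
      vertex 15.1 2.8 14.3
    endloop
  endfacet
  facet normal 0.8217 0.5699 0.0000
    outer loop
      vertex 17.3 10.0 0.0
      vertex 13.0 16.2 0.0
      vertex 13.0 16.2 14.3
    endloop
  endfacet
  facet normal 0.8217 0.5699 0.0000
    outer loop
      vertex 17.3 10.0 0.0
      vertex 13.0 16.2 14.3
      vertex 17.3 10.0 14.3
    endloop
  endfacet
  facet normal 0.0797 0.9968 0.0000
    outer loop
      vertex 13.0 16.2 0.0
      vertex 5.5 16.8 0.0
      vertex 5.5 16.8 14.3
    endloop
  endfacet
  facet normal 0.0797 0.9968 0.0000
    outer loop
      vertex 13.0 16.2 0.0
      vertex 5.5 16.8 14.3
      vertex 13.0 16.2 14.3
    endloop
  endfacet
  facet normal -0.7393 0.6733 0.0000
    outer loop
      vertex 5.5 16.8 0.0
      vertex 0.4 11.2 0.0
      vertex 0.4 11.2 14.3
    endloop
  endfacet
  facet normal -0.7393 0.6733 0.0000
    outer loop
      vertex 5.5 16.8 0.0
      vertex 0.4 11.2 14.3
      vertex 5.5 16.8 14.3
    endloop
  endfacet
  facet normal -0.9891 -0.1470 0.0000
    outer loop
      vertex 0.4 11.2 0.0
      vertex 1.5 3.8 0.0
      vertex 1.5 3.8 14.3
    endloop
  endfacet
  facet normal -0.9891 -0.1470 0.0000
    outer loop
      vertex 0.4 11.2 0.0
      vertex 1.5 3.8 14.3
      vertex 0.4 11.2 14.3
    endloop
  endfacet
  facet normal -0.4990 -0.8666 0.0000
    outer loop
      vertex 1.5 3.8 0.0
      vertex 8.1 0.0 0.0
      vertex 8.1 0.0 14.3
    endloop
  endfacet
  facet normal -0.4990 -0.8666 0.0000
    outer loop
      vertex 1.5 3.8 0.0
      vertex 8.1 0.0 14.3
      vertex 1.5 3.8 14.3
    endloop
  endfacet
  facet normal 0.3714 -0.9285 0.0000
    outer loop
      vertex 8.1 0.0 0.0
      vertex 15.1 2.8 0.0
      vertex 15.1 2.8 14.3
    endloop
  endfacet
  facet normal 0.3714 -0.9285 0.0000
    outer loop
      vertex 8.1 0.0 0.0
      vertex 15.1 2.8 14.3
      vertex 8.1 0.0 14.3
    endloop
  endfacet
  facet normal 0.9564 -0.2922 0.0000
    outer loop
      vertex 15.1 2.8 0.0
      vertex 17.3 10.0 0.0
      vertex 17.3 10.0 14.3
    endloop
  endfacet
  facet normal 0.9564 -0.2922 0.0000
    outer loop
      vertex 15.1 2.8 0.0
      vertex 17.3 10.0 14.3
      vertex 15.1 2.8 14.3
    endloop
  endfacet
endsolid part

The G0 Z moves step by Δz≈2.0 mm. Every layer's G1 loop is the same polygon, so the solid is a straight extrusion of it from z=0 to z≈14.3. Closing with flat bottom and top caps and triangulating gives 24 facets — a regular 7-sided prism (a cylinder approximated with 7 flat sides), circumscribed radius ≈ 8.7 mm, height ≈ 14.3 mm.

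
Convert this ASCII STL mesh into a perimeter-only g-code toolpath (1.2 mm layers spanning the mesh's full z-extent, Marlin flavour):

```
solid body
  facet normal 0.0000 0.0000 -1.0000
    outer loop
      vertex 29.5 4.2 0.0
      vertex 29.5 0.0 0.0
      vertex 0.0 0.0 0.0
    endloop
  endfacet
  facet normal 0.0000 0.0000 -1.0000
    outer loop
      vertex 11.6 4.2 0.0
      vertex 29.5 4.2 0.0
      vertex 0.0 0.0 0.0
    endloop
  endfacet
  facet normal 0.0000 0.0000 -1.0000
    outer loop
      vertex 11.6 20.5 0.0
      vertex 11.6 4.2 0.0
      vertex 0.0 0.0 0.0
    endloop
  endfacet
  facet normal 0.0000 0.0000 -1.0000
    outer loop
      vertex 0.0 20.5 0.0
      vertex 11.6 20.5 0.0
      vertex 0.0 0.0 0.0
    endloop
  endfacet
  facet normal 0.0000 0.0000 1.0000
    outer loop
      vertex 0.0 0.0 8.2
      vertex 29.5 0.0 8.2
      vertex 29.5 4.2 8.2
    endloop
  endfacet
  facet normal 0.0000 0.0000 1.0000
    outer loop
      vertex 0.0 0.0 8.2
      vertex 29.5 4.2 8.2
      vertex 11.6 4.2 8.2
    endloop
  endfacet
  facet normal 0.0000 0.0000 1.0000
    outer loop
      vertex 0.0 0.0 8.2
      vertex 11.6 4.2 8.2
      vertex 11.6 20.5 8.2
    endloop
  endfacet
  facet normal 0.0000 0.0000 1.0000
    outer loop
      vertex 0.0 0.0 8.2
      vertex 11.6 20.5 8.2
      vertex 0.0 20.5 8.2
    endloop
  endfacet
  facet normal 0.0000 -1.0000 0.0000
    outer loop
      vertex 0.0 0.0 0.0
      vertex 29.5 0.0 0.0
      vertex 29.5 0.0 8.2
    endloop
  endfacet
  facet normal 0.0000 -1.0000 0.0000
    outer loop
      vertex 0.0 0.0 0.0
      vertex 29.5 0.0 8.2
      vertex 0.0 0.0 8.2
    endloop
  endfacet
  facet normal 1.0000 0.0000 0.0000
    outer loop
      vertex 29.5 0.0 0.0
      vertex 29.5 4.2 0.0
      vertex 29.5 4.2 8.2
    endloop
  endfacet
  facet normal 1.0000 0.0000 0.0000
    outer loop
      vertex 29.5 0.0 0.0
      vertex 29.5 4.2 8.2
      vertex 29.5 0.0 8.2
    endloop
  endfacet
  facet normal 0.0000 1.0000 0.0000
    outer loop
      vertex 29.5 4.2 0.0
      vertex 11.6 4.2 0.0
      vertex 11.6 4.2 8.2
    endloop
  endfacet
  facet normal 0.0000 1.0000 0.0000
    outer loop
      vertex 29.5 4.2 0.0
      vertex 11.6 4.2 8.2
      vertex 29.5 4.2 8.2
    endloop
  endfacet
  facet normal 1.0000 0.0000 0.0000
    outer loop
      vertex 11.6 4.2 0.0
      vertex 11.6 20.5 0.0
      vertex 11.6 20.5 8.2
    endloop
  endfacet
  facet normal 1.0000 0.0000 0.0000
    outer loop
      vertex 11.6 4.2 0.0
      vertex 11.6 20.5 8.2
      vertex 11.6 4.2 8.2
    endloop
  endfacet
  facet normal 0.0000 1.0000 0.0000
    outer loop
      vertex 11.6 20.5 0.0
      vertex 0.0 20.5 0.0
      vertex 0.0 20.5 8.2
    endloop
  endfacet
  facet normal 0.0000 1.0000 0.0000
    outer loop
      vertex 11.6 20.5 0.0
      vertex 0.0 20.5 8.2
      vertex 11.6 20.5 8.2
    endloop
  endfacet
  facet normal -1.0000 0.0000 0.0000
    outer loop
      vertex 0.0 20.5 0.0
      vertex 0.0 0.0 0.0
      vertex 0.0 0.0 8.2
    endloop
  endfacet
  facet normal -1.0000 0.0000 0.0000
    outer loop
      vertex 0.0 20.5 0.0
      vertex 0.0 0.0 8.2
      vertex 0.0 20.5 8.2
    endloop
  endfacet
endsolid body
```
; perimeter-only toolpath
G21 ; units = mm
G90 ; absolute positioning
G28 ; home
; layer 1
G0 Z1.2
G0 X0.0 Y0.0
G1 X29.5 Y0.0
G1 X29.5 Y4.2
G1 X11.6 Y4.2
G1 X11.6 Y20.5
G1 X0.0 Y20.5
G1 X0.0 Y0.0
; layer 2
G0 Z2.3
G0 X0.0 Y0.0
G1 X29.5 Y0.0
G1 X29.5 Y4.2
G1 X11.6 Y4.2
G1 X11.6 Y20.5
G1 X0.0 Y20.5
G1 X0.0 Y0.0
; layer 3
G0 Z3.5
G0 X0.0 Y0.0
G1 X29.5 Y0.0
G1 X29.5 Y4.2
G1 X11.6 Y4.2
G1 X11.6 Y20.5
G1 X0.0 Y20.5
G1 X0.0 Y0.0
; layer 4
G0 Z4.7
G0 X0.0 Y0.0
G1 X29.5 Y0.0
G1 X29.5 Y4.2
G1 X11.6 Y4.2
G1 X11.6 Y20.5
G1 X0.0 Y20.5
G1 X0.0 Y0.0
; layer 5
G0 Z5.9
G0 X0.0 Y0.0
G1 X29.5 Y0.0
G1 X29.5 Y4.2
G1 X11.6 Y4.2
G1 X11.6 Y20.5
G1 X0.0 Y20.5
G1 X0.0 Y0.0
; layer 6
G0 Z7.0
G0 X0.0 Y0.0
G1 X29.5 Y0.0
G1 X29.5 Y4.2
G1 X11.6 Y4.2
G1 X11.6 Y20.5
G1 X0.0 Y20.5
G1 X0.0 Y0.0
; layer 7
G0 Z8.2
G0 X0.0 Y0.0
G1 X29.5 Y0.0
G1 X29.5 Y4.2
G1 X11.6 Y4.2
G1 X11.6 Y20.5
G1 X0.0 Y20.5
G1 X0.0 Y0.0
M2 ; end

The solid is an L-shaped prism: outer 29.5 × 20.5 mm, arm thicknesses ≈ 4.2 mm (horizontal) and 11.6 mm (vertical), extruded 8.2 mm in z. Slicing at Δz = 1.2 mm — 7 equal slices spanning the solid's height, so layer i sits at z = i·h/7 — gives 7 non-empty perimeters. Each is a 6-segment closed polygon; G0 lifts to the layer z and rapids to the start vertex, then G1 traces the edges.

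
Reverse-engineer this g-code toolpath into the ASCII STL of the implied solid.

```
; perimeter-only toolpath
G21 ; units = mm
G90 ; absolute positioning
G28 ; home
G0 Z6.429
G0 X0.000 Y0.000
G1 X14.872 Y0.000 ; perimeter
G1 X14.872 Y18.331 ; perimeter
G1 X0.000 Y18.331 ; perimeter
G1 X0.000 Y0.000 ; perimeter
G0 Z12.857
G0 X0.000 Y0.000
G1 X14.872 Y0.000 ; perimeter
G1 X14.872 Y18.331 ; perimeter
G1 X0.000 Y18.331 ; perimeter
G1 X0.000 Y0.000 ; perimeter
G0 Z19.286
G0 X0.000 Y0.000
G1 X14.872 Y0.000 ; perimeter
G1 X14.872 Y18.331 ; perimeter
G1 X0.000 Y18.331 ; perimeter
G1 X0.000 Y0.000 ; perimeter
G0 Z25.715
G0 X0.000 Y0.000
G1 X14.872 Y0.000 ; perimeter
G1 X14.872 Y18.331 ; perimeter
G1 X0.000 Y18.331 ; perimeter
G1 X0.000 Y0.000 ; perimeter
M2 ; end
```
solid part
  facet normal 0.0000 0.0000 -1.0000
    outer loop
      vertex 14.872 18.331 0.000
      vertex 14.872 0.000 0.000
      vertex 0.000 0.000 0.000
    endloop
  endfacet
  facet normal 0.0000 0.0000 -1.0000
    outer loop
      vertex 0.000 18.331 0.000
      vertex 14.872 18.331 0.000
      vertex 0.000 0.000 0.000
    endloop
  endfacet
  facet normal 0.0000 0.0000 1.0000
    outer loop
      vertex 0.000 0.000 25.715
      vertex 14.872 0.000 25.715
      vertex 14.872 18.331 25.715
    endloop
  endfacet
  facet normal 0.0000 0.0000 1.0000
    outer loop
      vertex 0.000 0.000 25.715
      vertex 14.872 18.331 25.715
      vertex 0.000 18.331 25.715
    endloop
  endfacet
  facet normal 0.0000 -1.0000 0.0000
    outer loop
      vertex 0.000 0.000 0.000
      vertex 14.872 0.000 0.000
      vertex 14.872 0.000 25.715
    endloop
  endfacet
  facet normal 0.0000 -1.0000 0.0000
    outer loop
      vertex 0.000 0.000 0.000
      vertex 14.872 0.000 25.715
      vertex 0.000 0.000 25.715
    endloop
  endfacet
  facet normal 0.0000 1.0000 0.0000
    outer loop
      vertex 14.872 18.331 25.715
      vertex 14.872 18.331 0.000
      vertex 0.000 18.331 0.000
    endloop
  endfacet
  facet normal 0.0000 1.0000 0.0000
    outer loop
      vertex 0.000 18.331 25.715
      vertex 14.872 18.331 25.715
      vertex 0.000 18.331 0.000
    endloop
  endfacet
  facet normal -1.0000 0.0000 0.0000
    outer loop
      vertex 0.000 18.331 25.715
      vertex 0.000 18.331 0.000
      vertex 0.000 0.000 0.000
    endloop
  endfacet
  facet normal -1.0000 0.0000 0.0000
    outer loop
      vertex 0.000 0.000 25.715
      vertex 0.000 18.331 25.715
      vertex 0.000 0.000 0.000
    endloop
  endfacet
  facet normal 1.0000 0.0000 0.0000
    outer loop
      vertex 14.872 0.000 0.000
      vertex 14.872 18.331 0.000
      vertex 14.872 18.331 25.715
    endloop
  endfacet
  facet normal 1.0000 0.0000 0.0000
    outer loop
      vertex 14.872 0.000 0.000
      vertex 14.872 18.331 25.715
      vertex 14.872 0.000 25.715
    endloop
  endfacet
endsolid part

The G0 Z moves step by Δz≈6.429 mm. Every layer's G1 loop is the same polygon, so the solid is a straight extrusion of it from z=0 to z≈25.7. Closing with flat bottom and top caps and triangulating gives 12 facets — a rectangular box, roughly 14.9 × 18.3 mm footprint and 25.7 mm tall.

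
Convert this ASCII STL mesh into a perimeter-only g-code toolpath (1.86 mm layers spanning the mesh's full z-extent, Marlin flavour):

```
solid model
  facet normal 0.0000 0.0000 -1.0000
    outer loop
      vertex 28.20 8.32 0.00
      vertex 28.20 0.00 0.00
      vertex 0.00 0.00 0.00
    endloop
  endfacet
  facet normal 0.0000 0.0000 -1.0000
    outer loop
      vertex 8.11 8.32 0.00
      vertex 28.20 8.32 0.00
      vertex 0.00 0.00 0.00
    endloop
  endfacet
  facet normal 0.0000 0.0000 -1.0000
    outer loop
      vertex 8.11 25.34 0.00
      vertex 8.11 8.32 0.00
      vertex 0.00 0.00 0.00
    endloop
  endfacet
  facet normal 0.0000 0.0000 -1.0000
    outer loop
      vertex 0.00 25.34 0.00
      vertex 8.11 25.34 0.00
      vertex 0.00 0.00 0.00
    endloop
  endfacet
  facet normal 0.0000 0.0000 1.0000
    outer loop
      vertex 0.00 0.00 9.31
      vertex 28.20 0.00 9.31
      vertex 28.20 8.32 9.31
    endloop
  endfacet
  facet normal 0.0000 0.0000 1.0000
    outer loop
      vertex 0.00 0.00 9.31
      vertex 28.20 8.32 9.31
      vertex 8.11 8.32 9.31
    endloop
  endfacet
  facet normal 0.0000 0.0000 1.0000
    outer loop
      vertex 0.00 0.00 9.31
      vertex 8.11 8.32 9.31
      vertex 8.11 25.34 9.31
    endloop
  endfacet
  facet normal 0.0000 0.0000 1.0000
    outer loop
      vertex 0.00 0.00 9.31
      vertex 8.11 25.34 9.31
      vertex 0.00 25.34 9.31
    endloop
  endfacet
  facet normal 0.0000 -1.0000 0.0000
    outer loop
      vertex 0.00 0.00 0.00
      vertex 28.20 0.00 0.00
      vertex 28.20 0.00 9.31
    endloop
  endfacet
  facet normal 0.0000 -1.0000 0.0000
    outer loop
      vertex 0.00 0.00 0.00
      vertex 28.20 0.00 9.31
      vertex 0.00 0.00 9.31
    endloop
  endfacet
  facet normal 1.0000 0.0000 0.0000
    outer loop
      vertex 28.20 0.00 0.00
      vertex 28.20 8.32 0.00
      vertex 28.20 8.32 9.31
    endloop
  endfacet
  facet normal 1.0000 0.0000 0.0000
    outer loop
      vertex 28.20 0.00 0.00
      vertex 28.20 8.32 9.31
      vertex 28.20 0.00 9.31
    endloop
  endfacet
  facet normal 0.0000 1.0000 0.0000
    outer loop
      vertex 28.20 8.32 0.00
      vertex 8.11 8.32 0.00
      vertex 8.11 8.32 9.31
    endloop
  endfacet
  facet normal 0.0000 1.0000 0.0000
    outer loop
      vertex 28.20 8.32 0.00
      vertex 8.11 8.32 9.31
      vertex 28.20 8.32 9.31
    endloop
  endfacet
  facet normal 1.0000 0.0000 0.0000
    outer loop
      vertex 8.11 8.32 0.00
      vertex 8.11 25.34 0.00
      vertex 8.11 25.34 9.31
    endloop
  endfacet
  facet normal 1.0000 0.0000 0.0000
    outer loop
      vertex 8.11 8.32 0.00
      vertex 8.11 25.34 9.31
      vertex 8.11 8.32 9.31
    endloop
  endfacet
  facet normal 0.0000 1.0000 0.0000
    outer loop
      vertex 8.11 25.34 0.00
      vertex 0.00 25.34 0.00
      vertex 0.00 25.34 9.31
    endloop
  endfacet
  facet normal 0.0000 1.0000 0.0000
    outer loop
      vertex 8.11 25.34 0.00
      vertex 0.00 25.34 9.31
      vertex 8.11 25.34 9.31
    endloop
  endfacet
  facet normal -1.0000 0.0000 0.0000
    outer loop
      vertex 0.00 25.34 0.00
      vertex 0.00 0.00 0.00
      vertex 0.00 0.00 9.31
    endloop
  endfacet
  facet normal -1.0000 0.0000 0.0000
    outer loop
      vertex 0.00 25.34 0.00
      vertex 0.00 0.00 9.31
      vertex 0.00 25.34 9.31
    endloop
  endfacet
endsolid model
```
; perimeter-only toolpath
G21 ; units = mm
G90 ; absolute positioning
G28 ; home
; layer 1
G0 Z1.86
G0 X0.00 Y0.00
G1 X28.20 Y0.00
G1 X28.20 Y8.32
G1 X8.11 Y8.32
G1 X8.11 Y25.34
G1 X0.00 Y25.34
G1 X0.00 Y0.00
; layer 2
G0 Z3.72
G0 X0.00 Y0.00
G1 X28.20 Y0.00
G1 X28.20 Y8.32
G1 X8.11 Y8.32
G1 X8.11 Y25.34
G1 X0.00 Y25.34
G1 X0.00 Y0.00
; layer 3
G0 Z5.59
G0 X0.00 Y0.00
G1 X28.20 Y0.00
G1 X28.20 Y8.32
G1 X8.11 Y8.32
G1 X8.11 Y25.34
G1 X0.00 Y25.34
G1 X0.00 Y0.00
; layer 4
G0 Z7.45
G0 X0.00 Y0.00
G1 X28.20 Y0.00
G1 X28.20 Y8.32
G1 X8.11 Y8.32
G1 X8.11 Y25.34
G1 X0.00 Y25.34
G1 X0.00 Y0.00
; layer 5
G0 Z9.31
G0 X0.00 Y0.00
G1 X28.20 Y0.00
G1 X28.20 Y8.32
G1 X8.11 Y8.32
G1 X8.11 Y25.34
G1 X0.00 Y25.34
G1 X0.00 Y0.00
M2 ; end

The solid is an L-shaped prism: outer 28.2 × 25.3 mm, arm thicknesses ≈ 8.32 mm (horizontal) and 8.11 mm (vertical), extruded 9.31 mm in z. Slicing at Δz = 1.86 mm — 5 equal slices spanning the solid's height, so layer i sits at z = i·h/5 — gives 5 non-empty perimeters. Each is a 6-segment closed polygon; G0 lifts to the layer z and rapids to the start vertex, then G1 traces the edges.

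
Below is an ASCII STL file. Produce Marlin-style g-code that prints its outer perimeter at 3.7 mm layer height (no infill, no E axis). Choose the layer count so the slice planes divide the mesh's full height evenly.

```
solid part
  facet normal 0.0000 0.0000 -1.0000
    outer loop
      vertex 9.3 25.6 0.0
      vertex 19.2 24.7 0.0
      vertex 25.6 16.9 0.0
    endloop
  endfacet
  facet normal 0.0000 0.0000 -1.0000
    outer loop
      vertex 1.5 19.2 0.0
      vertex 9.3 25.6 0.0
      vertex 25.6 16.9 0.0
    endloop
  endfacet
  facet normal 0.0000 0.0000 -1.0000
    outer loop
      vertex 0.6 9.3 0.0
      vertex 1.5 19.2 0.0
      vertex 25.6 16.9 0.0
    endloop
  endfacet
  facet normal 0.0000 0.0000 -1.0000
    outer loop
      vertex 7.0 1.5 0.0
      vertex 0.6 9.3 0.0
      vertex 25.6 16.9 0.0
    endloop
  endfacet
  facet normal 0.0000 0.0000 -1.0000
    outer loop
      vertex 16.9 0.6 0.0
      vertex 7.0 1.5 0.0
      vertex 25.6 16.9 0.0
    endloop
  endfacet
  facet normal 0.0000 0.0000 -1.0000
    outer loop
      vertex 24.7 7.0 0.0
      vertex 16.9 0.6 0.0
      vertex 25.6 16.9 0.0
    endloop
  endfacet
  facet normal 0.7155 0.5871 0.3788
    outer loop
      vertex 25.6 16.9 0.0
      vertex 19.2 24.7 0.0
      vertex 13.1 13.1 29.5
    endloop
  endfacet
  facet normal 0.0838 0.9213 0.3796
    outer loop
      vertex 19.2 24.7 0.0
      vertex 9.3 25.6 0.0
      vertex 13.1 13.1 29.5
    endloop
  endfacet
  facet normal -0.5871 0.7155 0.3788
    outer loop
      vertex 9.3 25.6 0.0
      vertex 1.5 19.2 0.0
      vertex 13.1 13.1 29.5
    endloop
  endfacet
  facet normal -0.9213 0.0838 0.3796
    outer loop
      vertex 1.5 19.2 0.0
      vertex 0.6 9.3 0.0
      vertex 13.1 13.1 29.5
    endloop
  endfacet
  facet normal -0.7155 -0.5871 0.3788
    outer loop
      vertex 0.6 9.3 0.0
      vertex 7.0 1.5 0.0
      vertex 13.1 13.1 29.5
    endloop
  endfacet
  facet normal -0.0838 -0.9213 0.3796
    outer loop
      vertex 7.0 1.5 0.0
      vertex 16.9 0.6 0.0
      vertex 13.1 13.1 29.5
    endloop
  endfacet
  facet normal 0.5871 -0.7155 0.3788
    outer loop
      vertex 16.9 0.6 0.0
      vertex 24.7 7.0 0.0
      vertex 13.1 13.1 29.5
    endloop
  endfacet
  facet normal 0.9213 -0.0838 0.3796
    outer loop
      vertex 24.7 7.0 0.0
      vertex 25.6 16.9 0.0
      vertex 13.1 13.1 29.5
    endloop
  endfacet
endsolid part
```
; perimeter-only toolpath
G21 ; units = mm
G90 ; absolute positioning
G28 ; home
; layer 1
G0 Z3.7
G0 X24.0 Y16.4
G1 X18.4 Y23.2
G1 X9.8 Y24.0
G1 X3.0 Y18.4
G1 X2.2 Y9.8
G1 X7.8 Y3.0
G1 X16.4 Y2.2
G1 X23.2 Y7.8
G1 X24.0 Y16.4
; layer 2
G0 Z7.4
G0 X22.5 Y15.9
G1 X17.7 Y21.8
G1 X10.2 Y22.5
G1 X4.4 Y17.7
G1 X3.7 Y10.2
G1 X8.5 Y4.4
G1 X15.9 Y3.7
G1 X21.8 Y8.5
G1 X22.5 Y15.9
; layer 3
G0 Z11.1
G0 X20.9 Y15.5
G1 X16.9 Y20.4
G1 X10.7 Y20.9
G1 X5.8 Y16.9
G1 X5.3 Y10.7
G1 X9.3 Y5.8
G1 X15.5 Y5.3
G1 X20.4 Y9.3
G1 X20.9 Y15.5
; layer 4
G0 Z14.8
G0 X19.4 Y15.0
G1 X16.1 Y18.9
G1 X11.2 Y19.4
G1 X7.3 Y16.1
G1 X6.8 Y11.2
G1 X10.1 Y7.3
G1 X15.0 Y6.8
G1 X18.9 Y10.1
G1 X19.4 Y15.0
; layer 5
G0 Z18.4
G0 X17.8 Y14.5
G1 X15.4 Y17.4
G1 X11.7 Y17.8
G1 X8.8 Y15.4
G1 X8.4 Y11.7
G1 X10.8 Y8.8
G1 X14.5 Y8.4
G1 X17.4 Y10.8
G1 X17.8 Y14.5
; layer 6
G0 Z22.1
G0 X16.2 Y14.0
G1 X14.6 Y16.0
G1 X12.1 Y16.2
G1 X10.2 Y14.6
G1 X10.0 Y12.1
G1 X11.6 Y10.2
G1 X14.0 Y10.0
G1 X16.0 Y11.6
G1 X16.2 Y14.0
; layer 7
G0 Z25.8
G0 X14.7 Y13.6
G1 X13.9 Y14.6
G1 X12.6 Y14.7
G1 X11.7 Y13.9
G1 X11.5 Y12.6
G1 X12.3 Y11.7
G1 X13.6 Y11.5
G1 X14.6 Y12.3
G1 X14.7 Y13.6
M2 ; end

The solid is a regular 8-sided pyramid, base circumscribed radius ≈ 13.1 mm, apex at z ≈ 29.5 mm. Slicing at Δz = 3.7 mm — 8 equal slices spanning the solid's height, so layer i sits at z = i·h/8 — gives 7 non-empty perimeters. Each is a 8-segment closed polygon; G0 lifts to the layer z and rapids to the start vertex, then G1 traces the edges. The cross-section shrinks linearly with z (the slice at the apex is degenerate and omitted).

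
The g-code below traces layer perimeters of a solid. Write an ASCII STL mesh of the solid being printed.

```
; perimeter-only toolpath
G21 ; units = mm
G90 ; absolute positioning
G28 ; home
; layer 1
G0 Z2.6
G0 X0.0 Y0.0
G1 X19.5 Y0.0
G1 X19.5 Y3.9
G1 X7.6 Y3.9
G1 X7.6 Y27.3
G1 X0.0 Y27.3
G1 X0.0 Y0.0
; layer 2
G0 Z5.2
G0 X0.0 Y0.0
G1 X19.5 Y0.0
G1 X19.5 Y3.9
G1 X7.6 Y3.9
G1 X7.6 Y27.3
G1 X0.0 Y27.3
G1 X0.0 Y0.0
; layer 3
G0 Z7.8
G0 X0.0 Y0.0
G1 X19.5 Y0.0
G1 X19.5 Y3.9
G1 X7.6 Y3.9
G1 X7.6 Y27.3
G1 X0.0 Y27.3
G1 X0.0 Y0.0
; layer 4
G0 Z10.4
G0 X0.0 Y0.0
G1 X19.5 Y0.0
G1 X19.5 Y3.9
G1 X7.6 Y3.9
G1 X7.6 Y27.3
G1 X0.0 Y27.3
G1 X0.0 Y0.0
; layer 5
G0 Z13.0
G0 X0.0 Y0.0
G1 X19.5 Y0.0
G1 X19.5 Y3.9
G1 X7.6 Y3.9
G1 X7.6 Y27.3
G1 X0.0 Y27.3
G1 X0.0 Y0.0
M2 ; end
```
solid part
  facet normal 0.0000 0.0000 -1.0000
    outer loop
      vertex 19.5 3.9 0.0
      vertex 19.5 0.0 0.0
      vertex 0.0 0.0 0.0
    endloop
  endfacet
  facet normal 0.0000 0.0000 -1.0000
    outer loop
      vertex 7.6 3.9 0.0
      vertex 19.5 3.9 0.0
      vertex 0.0 0.0 0.0
    endloop
  endfacet
  facet normal 0.0000 0.0000 -1.0000
    outer loop
      vertex 7.6 27.3 0.0
      vertex 7.6 3.9 0.0
      vertex 0.0 0.0 0.0
    endloop
  endfacet
  facet normal 0.0000 0.0000 -1.0000
    outer loop
      vertex 0.0 27.3 0.0
      vertex 7.6 27.3 0.0
      vertex 0.0 0.0 0.0
    endloop
  endfacet
  facet normal 0.0000 0.0000 1.0000
    outer loop
      vertex 0.0 0.0 13.0
      vertex 19.5 0.0 13.0
      vertex 19.5 3.9 13.0
    endloop
  endfacet
  facet normal 0.0000 0.0000 1.0000
    outer loop
      vertex 0.0 0.0 13.0
      vertex 19.5 3.9 13.0
      vertex 7.6 3.9 13.0
    endloop
  endfacet
  facet normal 0.0000 0.0000 1.0000
    outer loop
      vertex 0.0 0.0 13.0
      vertex 7.6 3.9 13.0
      vertex 7.6 27.3 13.0
    endloop
  endfacet
  facet normal 0.0000 0.0000 1.0000
    outer loop
      vertex 0.0 0.0 13.0
      vertex 7.6 27.3 13.0
      vertex 0.0 27.3 13.0
    endloop
  endfacet
  facet normal 0.0000 -1.0000 0.0000
    outer loop
      vertex 0.0 0.0 0.0
      vertex 19.5 0.0 0.0
      vertex 19.5 0.0 13.0
    endloop
  endfacet
  facet normal 0.0000 -1.0000 0.0000
    outer loop
      vertex 0.0 0.0 0.0
      vertex 19.5 0.0 13.0
      vertex 0.0 0.0 13.0
    endloop
  endfacet
  facet normal 1.0000 0.0000 0.0000
    outer loop
      vertex 19.5 0.0 0.0
      vertex 19.5 3.9 0.0
      vertex 19.5 3.9 13.0
    endloop
  endfacet
  facet normal 1.0000 0.0000 0.0000
    outer loop
      vertex 19.5 0.0 0.0
      vertex 19.5 3.9 13.0
      vertex 19.5 0.0 13.0
    endloop
  endfacet
  facet normal 0.0000 1.0000 0.0000
    outer loop
      vertex 19.5 3.9 0.0
      vertex 7.6 3.9 0.0
      vertex 7.6 3.9 13.0
    endloop
  endfacet
  facet normal 0.0000 1.0000 0.0000
    outer loop
      vertex 19.5 3.9 0.0
      vertex 7.6 3.9 13.0
      vertex 19.5 3.9 13.0
    endloop
  endfacet
  facet normal 1.0000 0.0000 0.0000
    outer loop
      vertex 7.6 3.9 0.0
      vertex 7.6 27.3 0.0
      vertex 7.6 27.3 13.0
    endloop
  endfacet
  facet normal 1.0000 0.0000 0.0000
    outer loop
      vertex 7.6 3.9 0.0
      vertex 7.6 27.3 13.0
      vertex 7.6 3.9 13.0
    endloop
  endfacet
  facet normal 0.0000 1.0000 0.0000
    outer loop
      vertex 7.6 27.3 0.0
      vertex 0.0 27.3 0.0
      vertex 0.0 27.3 13.0
    endloop
  endfacet
  facet normal 0.0000 1.0000 0.0000
    outer loop
      vertex 7.6 27.3 0.0
      vertex 0.0 27.3 13.0
      vertex 7.6 27.3 13.0
    endloop
  endfacet
  facet normal -1.0000 0.0000 0.0000
    outer loop
      vertex 0.0 27.3 0.0
      vertex 0.0 0.0 0.0
      vertex 0.0 0.0 13.0
    endloop
  endfacet
  facet normal -1.0000 0.0000 0.0000
    outer loop
      vertex 0.0 27.3 0.0
      vertex 0.0 0.0 13.0
      vertex 0.0 27.3 13.0
    endloop
  endfacet
endsolid part

The G0 Z moves step by Δz≈2.6 mm. Every layer's G1 loop is the same polygon, so the solid is a straight extrusion of it from z=0 to z≈13. Closing with flat bottom and top caps and triangulating gives 20 facets — an L-shaped prism: outer 19.5 × 27.3 mm, arm thicknesses ≈ 3.9 mm (horizontal) and 7.6 mm (vertical), extruded 13 mm in z.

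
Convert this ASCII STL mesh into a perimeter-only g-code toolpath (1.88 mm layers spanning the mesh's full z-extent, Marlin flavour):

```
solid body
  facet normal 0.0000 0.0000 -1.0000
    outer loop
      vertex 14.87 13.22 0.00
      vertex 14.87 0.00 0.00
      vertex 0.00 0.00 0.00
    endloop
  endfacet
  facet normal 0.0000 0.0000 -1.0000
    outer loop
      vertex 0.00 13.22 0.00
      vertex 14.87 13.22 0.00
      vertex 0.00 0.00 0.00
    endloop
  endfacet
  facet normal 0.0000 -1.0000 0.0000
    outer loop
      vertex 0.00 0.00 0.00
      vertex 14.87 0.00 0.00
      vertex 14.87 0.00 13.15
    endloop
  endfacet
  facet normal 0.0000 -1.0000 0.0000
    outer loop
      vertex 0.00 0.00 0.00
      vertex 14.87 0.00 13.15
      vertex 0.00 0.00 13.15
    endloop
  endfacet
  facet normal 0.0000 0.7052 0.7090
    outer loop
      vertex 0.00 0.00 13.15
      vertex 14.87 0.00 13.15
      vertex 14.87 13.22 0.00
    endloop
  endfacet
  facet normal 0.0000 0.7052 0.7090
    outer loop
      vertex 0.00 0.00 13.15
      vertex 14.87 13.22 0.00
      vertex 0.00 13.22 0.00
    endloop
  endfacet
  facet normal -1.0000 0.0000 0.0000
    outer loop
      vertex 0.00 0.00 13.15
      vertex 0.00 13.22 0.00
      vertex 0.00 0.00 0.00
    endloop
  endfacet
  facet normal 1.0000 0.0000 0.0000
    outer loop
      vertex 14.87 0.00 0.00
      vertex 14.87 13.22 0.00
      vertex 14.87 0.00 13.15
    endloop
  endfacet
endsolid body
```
; perimeter-only toolpath
G21 ; units = mm
G90 ; absolute positioning
G28 ; home
; layer 1
G0 Z1.88
G0 X0.00 Y0.00
G1 X14.87 Y0.00
G1 X14.87 Y11.33
G1 X0.00 Y11.33
G1 X0.00 Y0.00
; layer 2
G0 Z3.76
G0 X0.00 Y0.00
G1 X14.87 Y0.00
G1 X14.87 Y9.44
G1 X0.00 Y9.44
G1 X0.00 Y0.00
; layer 3
G0 Z5.64
G0 X0.00 Y0.00
G1 X14.87 Y0.00
G1 X14.87 Y7.55
G1 X0.00 Y7.55
G1 X0.00 Y0.00
; layer 4
G0 Z7.51
G0 X0.00 Y0.00
G1 X14.87 Y0.00
G1 X14.87 Y5.67
G1 X0.00 Y5.67
G1 X0.00 Y0.00
; layer 5
G0 Z9.39
G0 X0.00 Y0.00
G1 X14.87 Y0.00
G1 X14.87 Y3.78
G1 X0.00 Y3.78
G1 X0.00 Y0.00
; layer 6
G0 Z11.27
G0 X0.00 Y0.00
G1 X14.87 Y0.00
G1 X14.87 Y1.89
G1 X0.00 Y1.89
G1 X0.00 Y0.00
M2 ; end

The solid is a wedge (ramp): 14.9 × 13.2 mm base, rising to 13.2 mm along the y=0 edge and sloping linearly to z=0 at y=13.2. Slicing at Δz = 1.88 mm — 7 equal slices spanning the solid's height, so layer i sits at z = i·h/7 — gives 6 non-empty perimeters. Each is a 4-segment closed polygon; G0 lifts to the layer z and rapids to the start vertex, then G1 traces the edges. The cross-section shrinks linearly with z (the slice at the apex is degenerate and omitted).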